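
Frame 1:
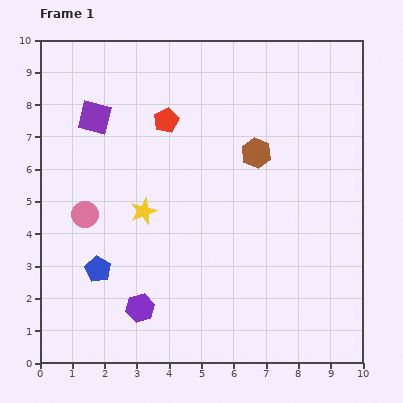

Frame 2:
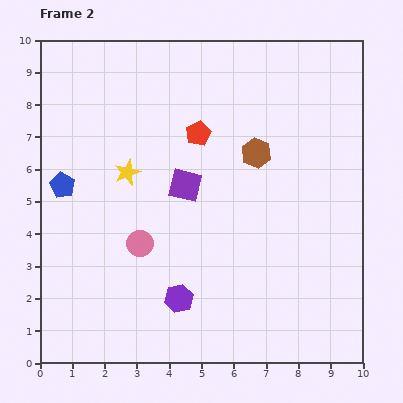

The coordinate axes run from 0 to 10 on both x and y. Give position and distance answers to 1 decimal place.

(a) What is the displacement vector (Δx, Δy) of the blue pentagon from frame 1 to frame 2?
(-1.1, 2.6)

The blue pentagon was at (1.8, 2.9) in frame 1 and (0.7, 5.5) in frame 2.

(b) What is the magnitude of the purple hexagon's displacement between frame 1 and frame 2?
1.2

The purple hexagon moved from (3.1, 1.7) to (4.3, 2.0), a distance of √(1.2² + 0.3²) ≈ 1.2.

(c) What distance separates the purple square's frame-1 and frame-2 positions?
3.5

The purple square moved from (1.7, 7.6) to (4.5, 5.5), a distance of √(2.8² + 2.1²) ≈ 3.5.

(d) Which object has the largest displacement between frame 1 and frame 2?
the purple square

(moved 3.5; next 2.8)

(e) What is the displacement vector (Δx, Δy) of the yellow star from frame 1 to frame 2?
(-0.5, 1.2)

The yellow star was at (3.2, 4.7) in frame 1 and (2.7, 5.9) in frame 2.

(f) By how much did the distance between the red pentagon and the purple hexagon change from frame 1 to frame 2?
-0.8

Distance in frame 1: 5.9. Distance in frame 2: 5.1.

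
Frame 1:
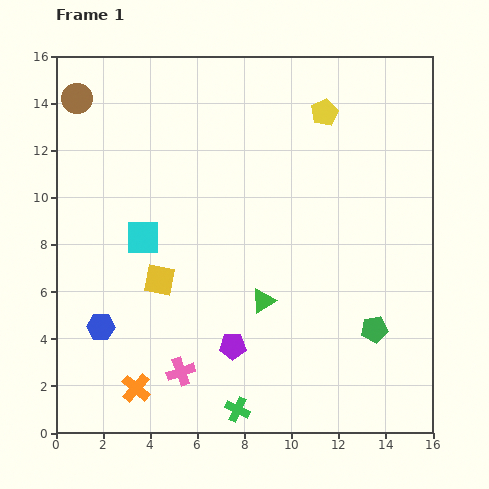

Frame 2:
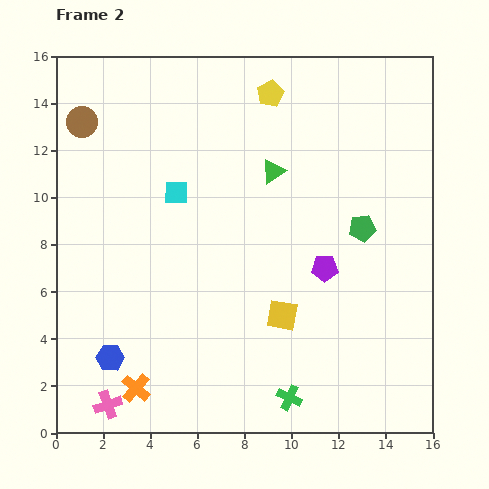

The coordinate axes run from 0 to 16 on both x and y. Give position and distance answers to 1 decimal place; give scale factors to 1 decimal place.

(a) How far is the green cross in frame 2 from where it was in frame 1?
2.3

The green cross moved from (7.7, 1.0) to (9.9, 1.5), a distance of √(2.2² + 0.5²) ≈ 2.3.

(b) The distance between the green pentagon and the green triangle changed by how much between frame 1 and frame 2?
-0.4

Distance in frame 1: 4.9. Distance in frame 2: 4.5.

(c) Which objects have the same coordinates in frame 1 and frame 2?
the orange cross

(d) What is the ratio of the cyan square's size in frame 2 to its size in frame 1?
0.7×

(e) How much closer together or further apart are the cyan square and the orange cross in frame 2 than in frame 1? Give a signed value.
+2.1

Distance in frame 1: 6.4. Distance in frame 2: 8.5.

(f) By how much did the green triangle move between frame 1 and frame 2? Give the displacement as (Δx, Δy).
(0.4, 5.5)

The green triangle was at (8.8, 5.6) in frame 1 and (9.2, 11.1) in frame 2.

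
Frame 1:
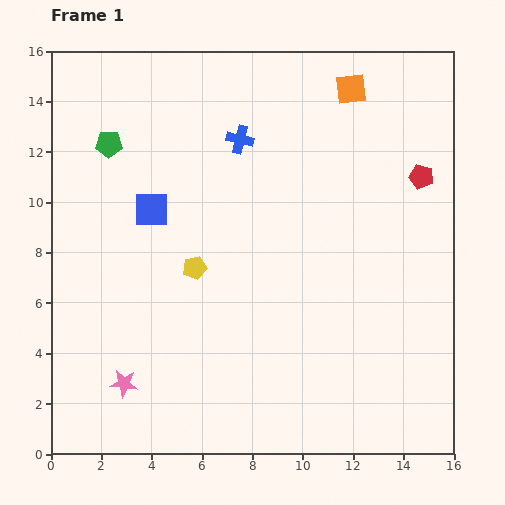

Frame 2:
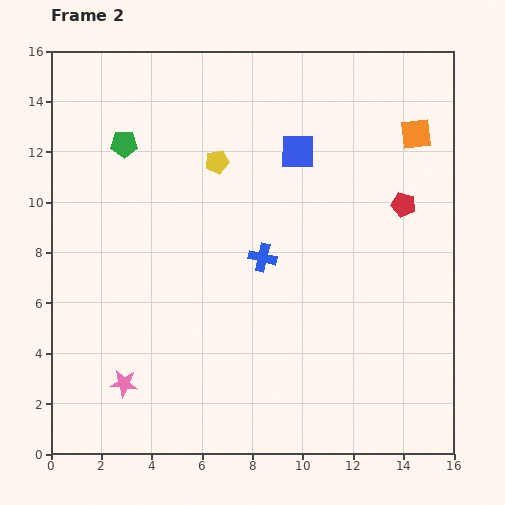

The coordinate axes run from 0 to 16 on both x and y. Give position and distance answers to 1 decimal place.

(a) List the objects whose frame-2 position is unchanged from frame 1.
the pink star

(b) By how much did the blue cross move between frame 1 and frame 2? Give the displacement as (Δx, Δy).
(0.9, -4.7)

The blue cross was at (7.5, 12.5) in frame 1 and (8.4, 7.8) in frame 2.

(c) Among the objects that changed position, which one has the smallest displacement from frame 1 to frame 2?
the green pentagon

(moved 0.6)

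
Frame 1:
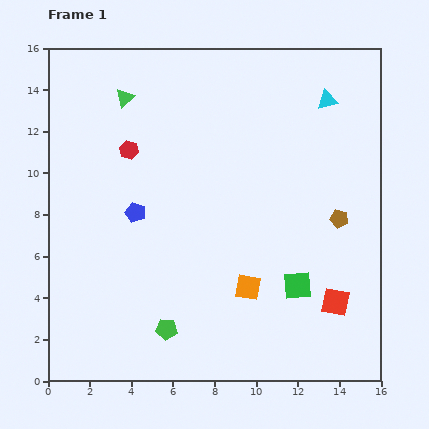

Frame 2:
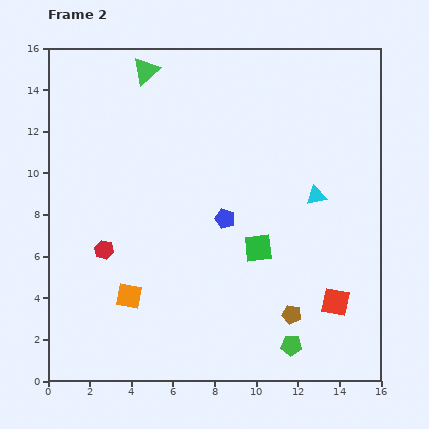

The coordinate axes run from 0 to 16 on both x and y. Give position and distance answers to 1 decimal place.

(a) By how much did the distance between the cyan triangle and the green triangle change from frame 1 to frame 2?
+0.5

Distance in frame 1: 9.7. Distance in frame 2: 10.2.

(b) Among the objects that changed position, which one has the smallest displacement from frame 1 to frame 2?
the green triangle

(moved 1.6)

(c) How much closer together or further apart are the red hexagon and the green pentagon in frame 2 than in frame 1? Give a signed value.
+1.3

Distance in frame 1: 8.8. Distance in frame 2: 10.1.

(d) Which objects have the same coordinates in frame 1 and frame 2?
the red square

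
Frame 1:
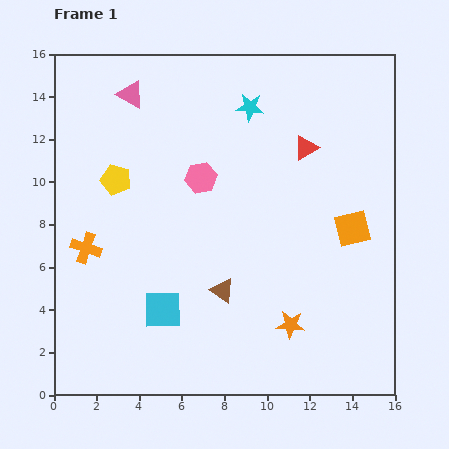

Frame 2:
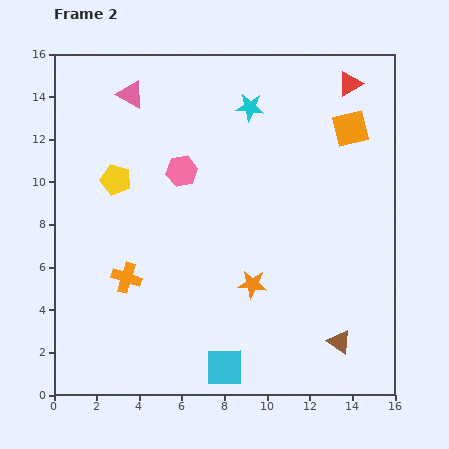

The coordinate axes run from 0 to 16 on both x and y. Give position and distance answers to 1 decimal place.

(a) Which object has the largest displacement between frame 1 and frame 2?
the brown triangle

(moved 6.0; next 4.7)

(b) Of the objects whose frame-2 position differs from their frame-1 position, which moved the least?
the pink hexagon

(moved 0.9)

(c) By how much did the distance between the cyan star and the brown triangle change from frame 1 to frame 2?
+3.1

Distance in frame 1: 8.7. Distance in frame 2: 11.8.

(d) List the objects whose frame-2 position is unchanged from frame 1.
the pink triangle, the yellow pentagon, the cyan star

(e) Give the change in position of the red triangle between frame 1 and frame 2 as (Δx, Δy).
(2.1, 3.0)

The red triangle was at (11.8, 11.6) in frame 1 and (13.9, 14.6) in frame 2.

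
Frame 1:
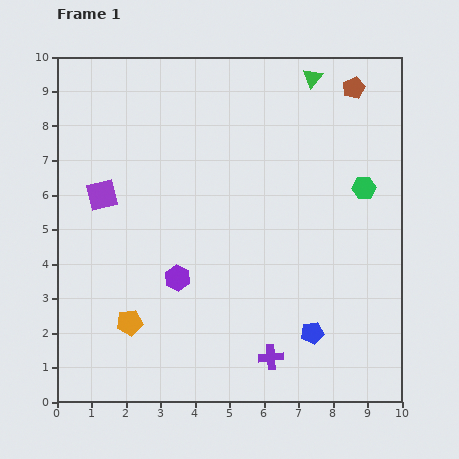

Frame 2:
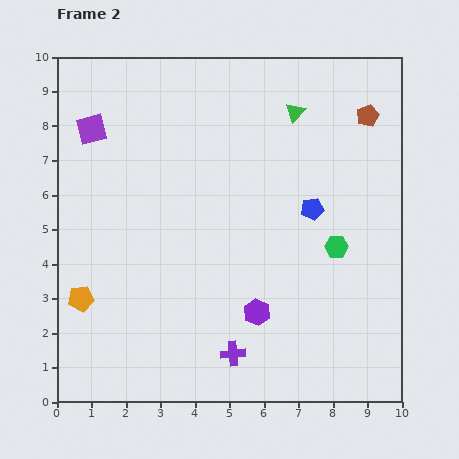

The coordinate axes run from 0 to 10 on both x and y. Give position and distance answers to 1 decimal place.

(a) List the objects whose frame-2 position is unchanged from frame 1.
none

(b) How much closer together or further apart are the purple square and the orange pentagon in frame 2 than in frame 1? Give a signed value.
+1.1

Distance in frame 1: 3.8. Distance in frame 2: 4.9.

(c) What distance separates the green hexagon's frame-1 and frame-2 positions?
1.9

The green hexagon moved from (8.9, 6.2) to (8.1, 4.5), a distance of √(0.8² + 1.7²) ≈ 1.9.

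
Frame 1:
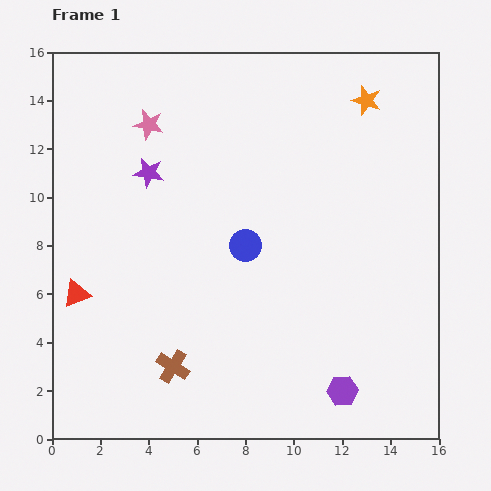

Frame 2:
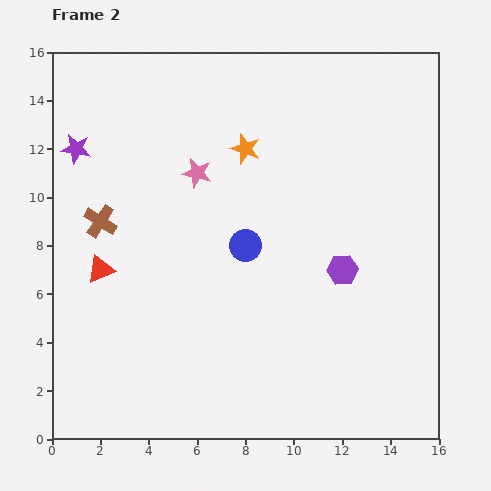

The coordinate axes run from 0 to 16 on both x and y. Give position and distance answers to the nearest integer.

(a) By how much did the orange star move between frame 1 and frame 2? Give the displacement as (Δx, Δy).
(-5, -2)

The orange star was at (13, 14) in frame 1 and (8, 12) in frame 2.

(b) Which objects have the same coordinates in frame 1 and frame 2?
the blue circle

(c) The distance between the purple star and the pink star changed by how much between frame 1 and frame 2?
+3

Distance in frame 1: 2. Distance in frame 2: 5.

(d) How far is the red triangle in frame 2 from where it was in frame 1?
1

The red triangle moved from (1, 6) to (2, 7), a distance of √(1² + 1²) ≈ 1.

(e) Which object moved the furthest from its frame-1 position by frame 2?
the brown cross

(moved 7; next 5)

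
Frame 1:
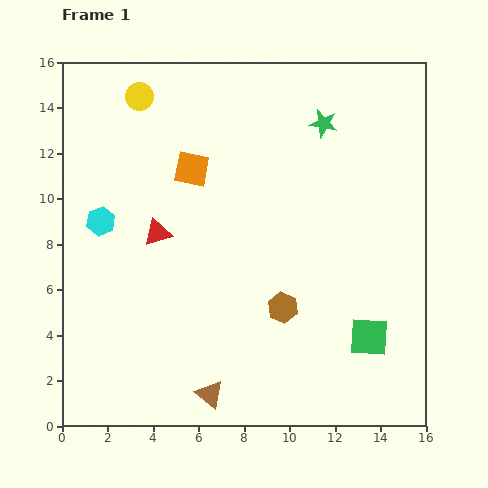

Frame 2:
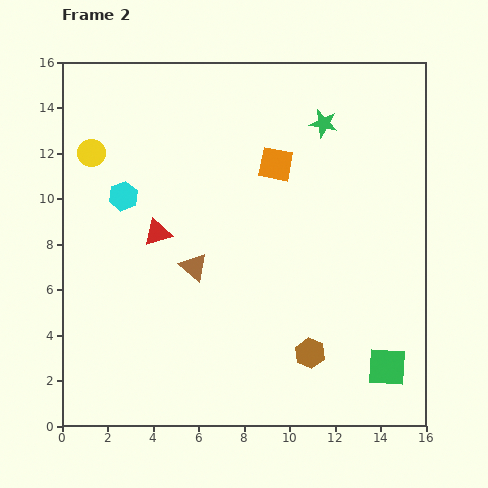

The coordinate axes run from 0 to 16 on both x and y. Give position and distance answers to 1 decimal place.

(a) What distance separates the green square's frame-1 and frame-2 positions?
1.5

The green square moved from (13.5, 3.9) to (14.3, 2.6), a distance of √(0.8² + 1.3²) ≈ 1.5.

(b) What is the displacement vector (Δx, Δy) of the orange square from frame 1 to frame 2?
(3.7, 0.2)

The orange square was at (5.7, 11.3) in frame 1 and (9.4, 11.5) in frame 2.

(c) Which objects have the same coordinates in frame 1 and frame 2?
the green star, the red triangle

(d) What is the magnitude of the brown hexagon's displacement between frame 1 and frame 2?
2.3

The brown hexagon moved from (9.7, 5.2) to (10.9, 3.2), a distance of √(1.2² + 2.0²) ≈ 2.3.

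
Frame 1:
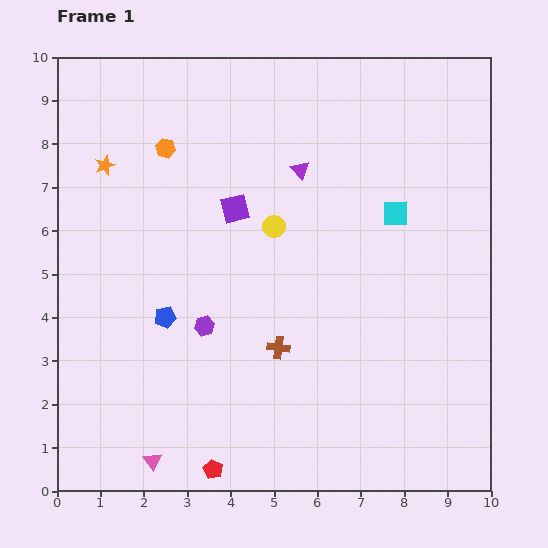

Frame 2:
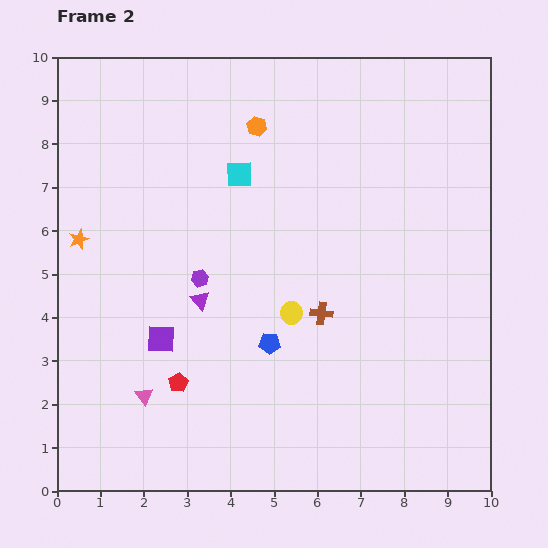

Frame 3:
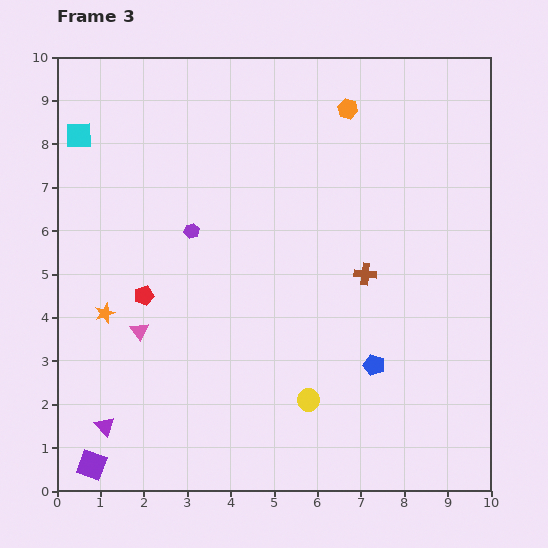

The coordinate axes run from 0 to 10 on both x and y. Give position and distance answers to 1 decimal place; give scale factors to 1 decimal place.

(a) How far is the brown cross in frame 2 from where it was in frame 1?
1.3

The brown cross moved from (5.1, 3.3) to (6.1, 4.1), a distance of √(1.0² + 0.8²) ≈ 1.3.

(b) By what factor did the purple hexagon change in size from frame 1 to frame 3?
0.7×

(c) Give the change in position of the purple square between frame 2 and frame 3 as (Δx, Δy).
(-1.6, -2.9)

The purple square was at (2.4, 3.5) in frame 2 and (0.8, 0.6) in frame 3.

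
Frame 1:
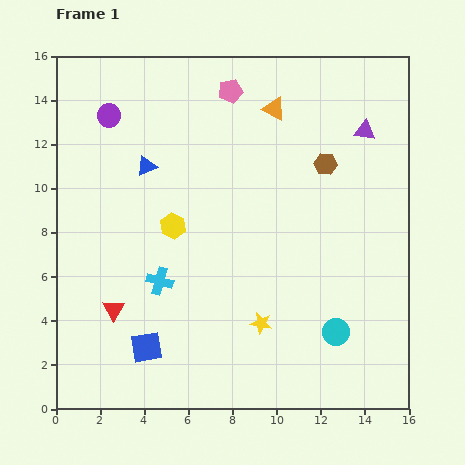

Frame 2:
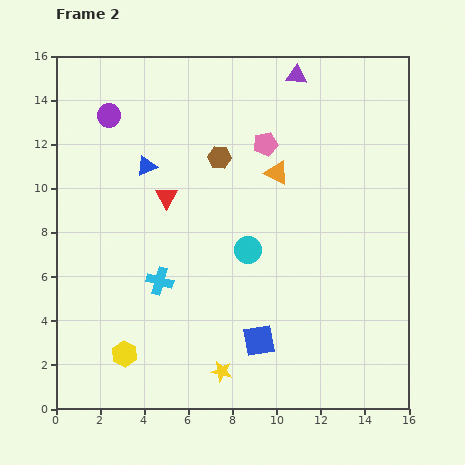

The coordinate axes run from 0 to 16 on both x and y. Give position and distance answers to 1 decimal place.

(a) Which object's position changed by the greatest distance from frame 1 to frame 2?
the yellow hexagon

(moved 6.2; next 5.6)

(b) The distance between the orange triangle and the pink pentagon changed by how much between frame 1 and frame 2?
-0.8

Distance in frame 1: 2.2. Distance in frame 2: 1.4.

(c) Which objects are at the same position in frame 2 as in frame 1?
the blue triangle, the purple circle, the cyan cross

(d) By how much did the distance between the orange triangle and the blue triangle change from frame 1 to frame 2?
-0.5

Distance in frame 1: 6.4. Distance in frame 2: 5.9.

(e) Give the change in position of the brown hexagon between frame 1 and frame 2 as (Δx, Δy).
(-4.8, 0.3)

The brown hexagon was at (12.2, 11.1) in frame 1 and (7.4, 11.4) in frame 2.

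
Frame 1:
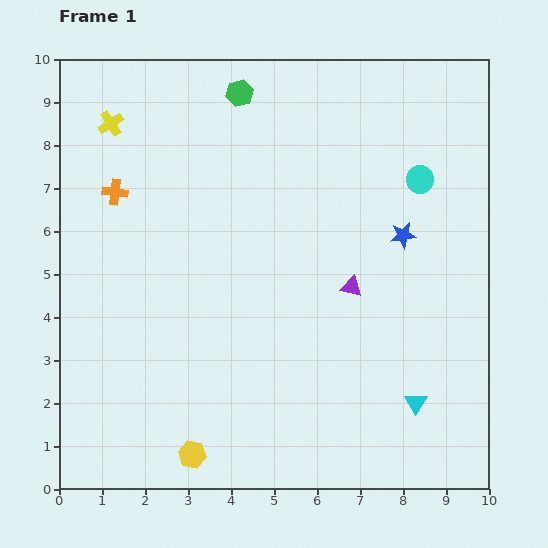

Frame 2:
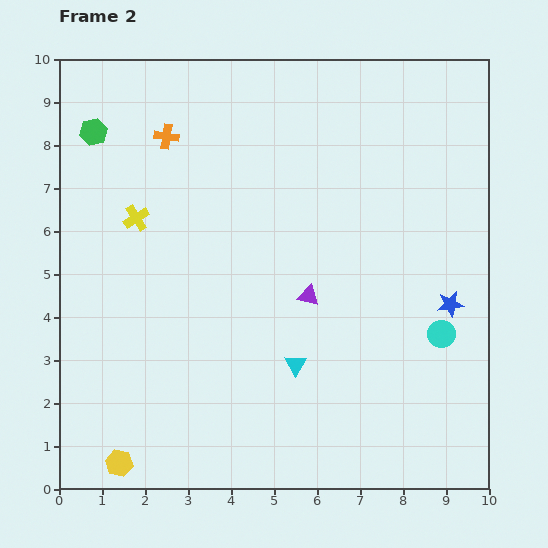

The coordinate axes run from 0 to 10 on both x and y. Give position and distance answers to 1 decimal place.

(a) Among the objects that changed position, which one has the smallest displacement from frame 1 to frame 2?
the purple triangle

(moved 1.0)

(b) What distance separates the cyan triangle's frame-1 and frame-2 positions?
2.9

The cyan triangle moved from (8.3, 2.0) to (5.5, 2.9), a distance of √(2.8² + 0.9²) ≈ 2.9.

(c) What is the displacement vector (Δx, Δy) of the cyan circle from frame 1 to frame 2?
(0.5, -3.6)

The cyan circle was at (8.4, 7.2) in frame 1 and (8.9, 3.6) in frame 2.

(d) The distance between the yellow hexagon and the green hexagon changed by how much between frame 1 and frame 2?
-0.8

Distance in frame 1: 8.5. Distance in frame 2: 7.7.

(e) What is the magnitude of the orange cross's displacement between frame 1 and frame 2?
1.8

The orange cross moved from (1.3, 6.9) to (2.5, 8.2), a distance of √(1.2² + 1.3²) ≈ 1.8.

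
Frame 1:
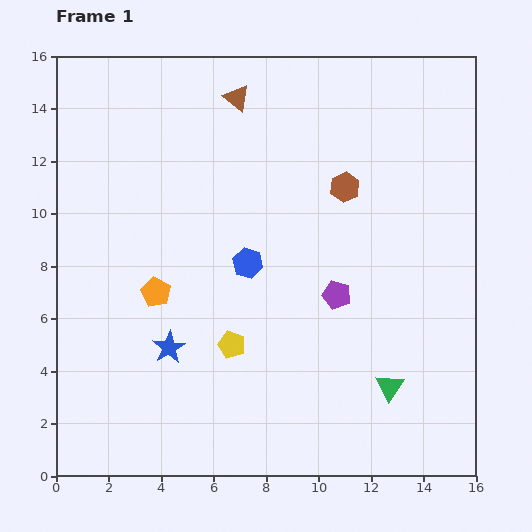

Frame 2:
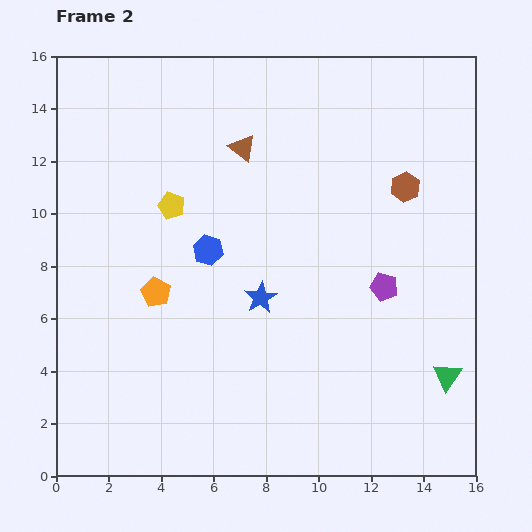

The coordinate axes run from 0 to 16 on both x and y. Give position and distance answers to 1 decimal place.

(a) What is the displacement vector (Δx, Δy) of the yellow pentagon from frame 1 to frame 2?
(-2.3, 5.3)

The yellow pentagon was at (6.7, 5.0) in frame 1 and (4.4, 10.3) in frame 2.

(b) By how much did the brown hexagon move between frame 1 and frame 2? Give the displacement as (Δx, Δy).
(2.3, 0.0)

The brown hexagon was at (11.0, 11.0) in frame 1 and (13.3, 11.0) in frame 2.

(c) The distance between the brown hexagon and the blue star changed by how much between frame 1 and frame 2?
-2.2

Distance in frame 1: 9.1. Distance in frame 2: 6.9.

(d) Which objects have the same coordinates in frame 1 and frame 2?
the orange pentagon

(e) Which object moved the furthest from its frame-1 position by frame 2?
the yellow pentagon

(moved 5.8; next 4.0)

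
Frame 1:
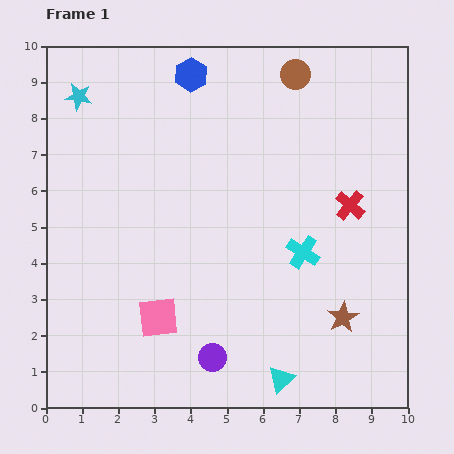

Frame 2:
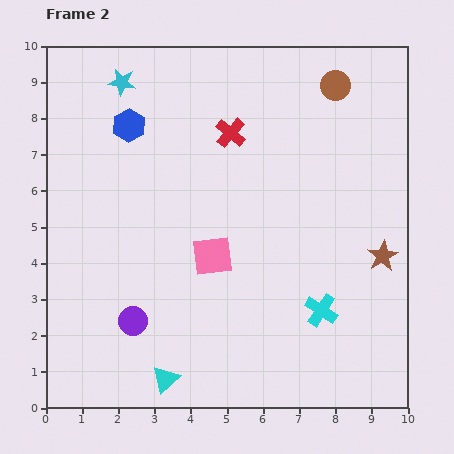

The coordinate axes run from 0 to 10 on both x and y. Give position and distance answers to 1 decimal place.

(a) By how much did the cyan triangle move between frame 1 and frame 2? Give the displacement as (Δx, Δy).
(-3.2, 0.0)

The cyan triangle was at (6.5, 0.8) in frame 1 and (3.3, 0.8) in frame 2.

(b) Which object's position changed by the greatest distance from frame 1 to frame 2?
the red cross

(moved 3.9; next 3.2)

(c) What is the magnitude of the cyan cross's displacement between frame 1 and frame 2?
1.7

The cyan cross moved from (7.1, 4.3) to (7.6, 2.7), a distance of √(0.5² + 1.6²) ≈ 1.7.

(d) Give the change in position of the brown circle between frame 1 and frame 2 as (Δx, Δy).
(1.1, -0.3)

The brown circle was at (6.9, 9.2) in frame 1 and (8.0, 8.9) in frame 2.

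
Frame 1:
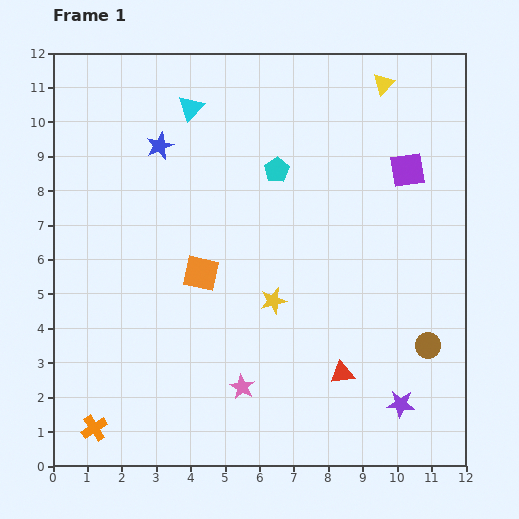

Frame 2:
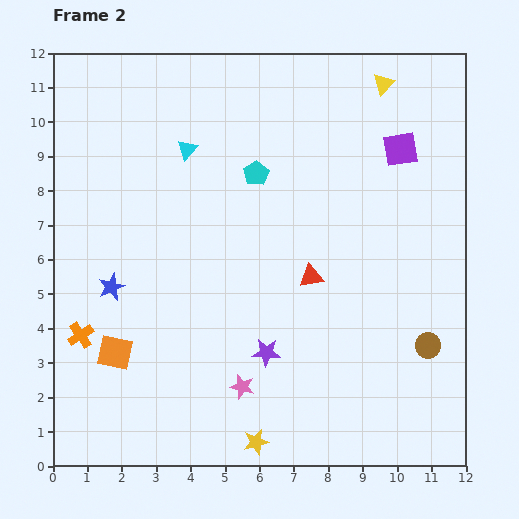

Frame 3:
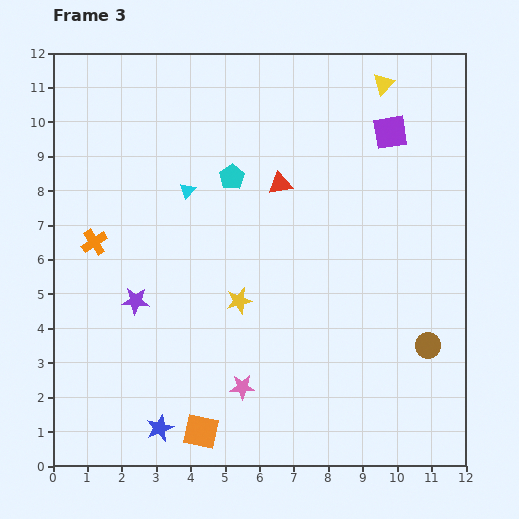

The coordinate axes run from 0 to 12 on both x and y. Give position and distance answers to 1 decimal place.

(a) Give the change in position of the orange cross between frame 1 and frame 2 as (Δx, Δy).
(-0.4, 2.7)

The orange cross was at (1.2, 1.1) in frame 1 and (0.8, 3.8) in frame 2.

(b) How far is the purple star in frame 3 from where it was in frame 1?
8.3

The purple star moved from (10.1, 1.8) to (2.4, 4.8), a distance of √(7.7² + 3.0²) ≈ 8.3.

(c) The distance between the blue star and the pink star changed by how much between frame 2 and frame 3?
-2.1

Distance in frame 2: 4.8. Distance in frame 3: 2.7.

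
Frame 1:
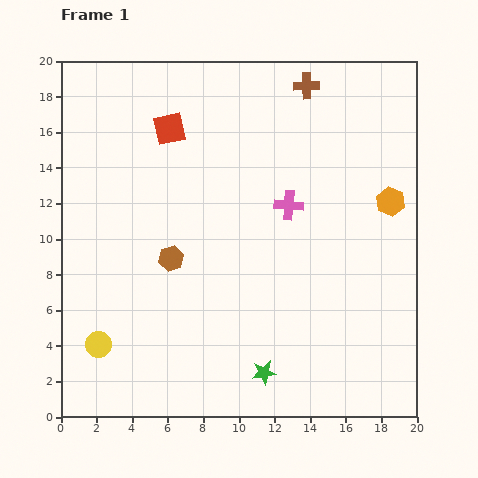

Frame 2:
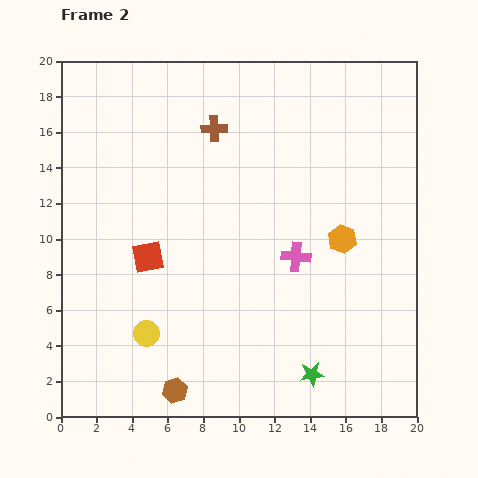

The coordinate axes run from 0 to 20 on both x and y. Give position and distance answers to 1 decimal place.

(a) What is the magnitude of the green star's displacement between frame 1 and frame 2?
2.7

The green star moved from (11.4, 2.5) to (14.1, 2.4), a distance of √(2.7² + 0.1²) ≈ 2.7.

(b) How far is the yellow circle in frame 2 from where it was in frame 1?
2.8

The yellow circle moved from (2.1, 4.1) to (4.8, 4.7), a distance of √(2.7² + 0.6²) ≈ 2.8.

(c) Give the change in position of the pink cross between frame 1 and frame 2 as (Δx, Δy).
(0.4, -2.9)

The pink cross was at (12.8, 11.9) in frame 1 and (13.2, 9.0) in frame 2.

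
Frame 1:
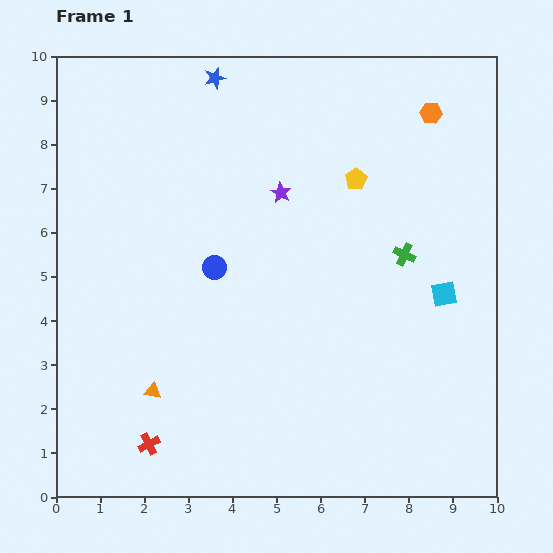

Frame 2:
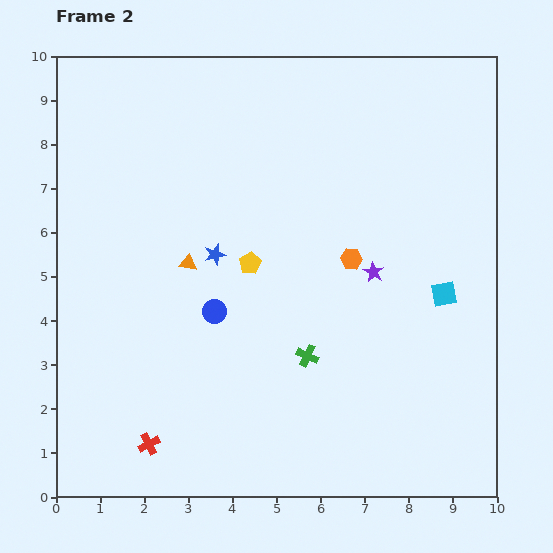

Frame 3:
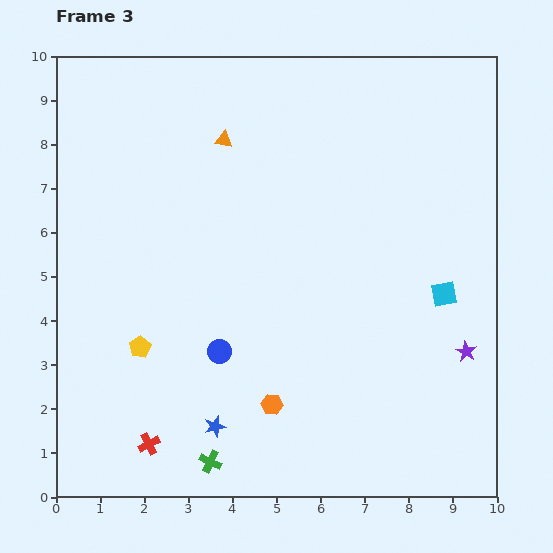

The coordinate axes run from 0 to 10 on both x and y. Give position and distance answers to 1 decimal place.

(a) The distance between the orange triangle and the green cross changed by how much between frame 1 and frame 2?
-3.1

Distance in frame 1: 6.5. Distance in frame 2: 3.4.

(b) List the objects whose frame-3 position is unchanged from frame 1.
the red cross, the cyan square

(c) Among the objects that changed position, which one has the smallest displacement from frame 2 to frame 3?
the blue circle

(moved 0.9)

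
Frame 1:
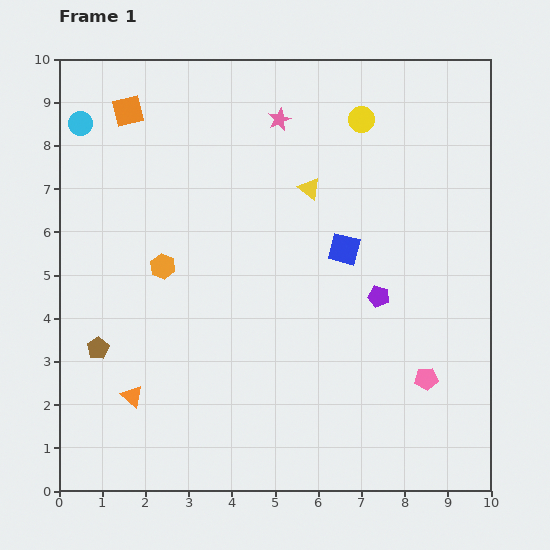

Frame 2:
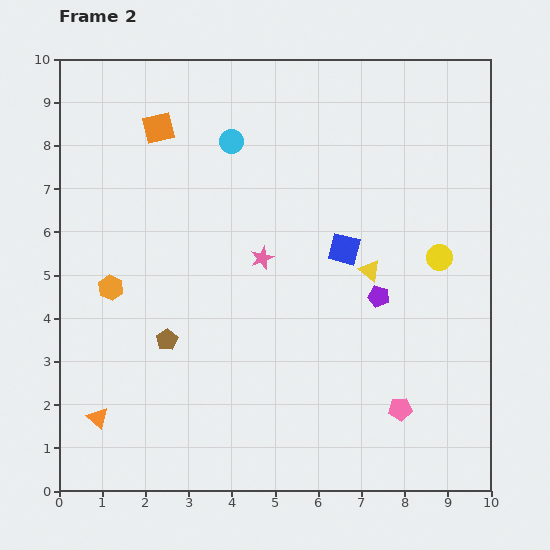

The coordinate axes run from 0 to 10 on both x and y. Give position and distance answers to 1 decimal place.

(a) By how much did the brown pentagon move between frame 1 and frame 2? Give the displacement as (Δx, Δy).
(1.6, 0.2)

The brown pentagon was at (0.9, 3.3) in frame 1 and (2.5, 3.5) in frame 2.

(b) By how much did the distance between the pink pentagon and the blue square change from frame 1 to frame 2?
+0.3

Distance in frame 1: 3.6. Distance in frame 2: 3.9.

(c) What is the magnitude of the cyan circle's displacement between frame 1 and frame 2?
3.5

The cyan circle moved from (0.5, 8.5) to (4.0, 8.1), a distance of √(3.5² + 0.4²) ≈ 3.5.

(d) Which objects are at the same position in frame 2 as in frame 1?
the purple pentagon, the blue square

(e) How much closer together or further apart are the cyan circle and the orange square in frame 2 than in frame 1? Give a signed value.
+0.6

Distance in frame 1: 1.1. Distance in frame 2: 1.7.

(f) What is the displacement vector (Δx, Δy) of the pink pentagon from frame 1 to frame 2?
(-0.6, -0.7)

The pink pentagon was at (8.5, 2.6) in frame 1 and (7.9, 1.9) in frame 2.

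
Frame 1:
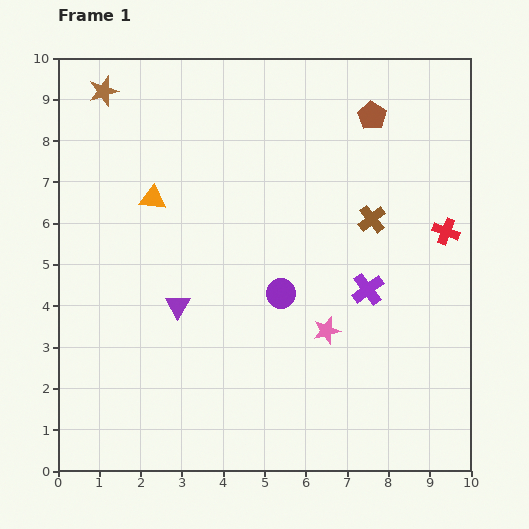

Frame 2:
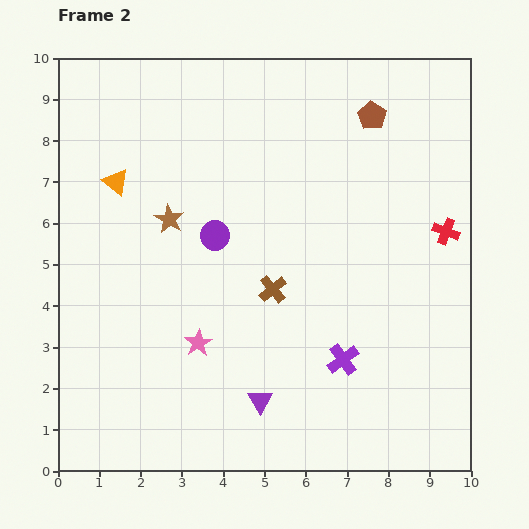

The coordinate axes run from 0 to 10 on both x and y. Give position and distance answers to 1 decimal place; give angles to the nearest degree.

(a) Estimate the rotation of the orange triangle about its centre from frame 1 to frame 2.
32° clockwise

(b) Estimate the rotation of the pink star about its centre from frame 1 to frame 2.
17° counter-clockwise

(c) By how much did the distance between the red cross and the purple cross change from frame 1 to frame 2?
+1.6

Distance in frame 1: 2.4. Distance in frame 2: 4.0.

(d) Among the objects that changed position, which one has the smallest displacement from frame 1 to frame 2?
the orange triangle

(moved 1.0)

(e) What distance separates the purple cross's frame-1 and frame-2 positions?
1.8

The purple cross moved from (7.5, 4.4) to (6.9, 2.7), a distance of √(0.6² + 1.7²) ≈ 1.8.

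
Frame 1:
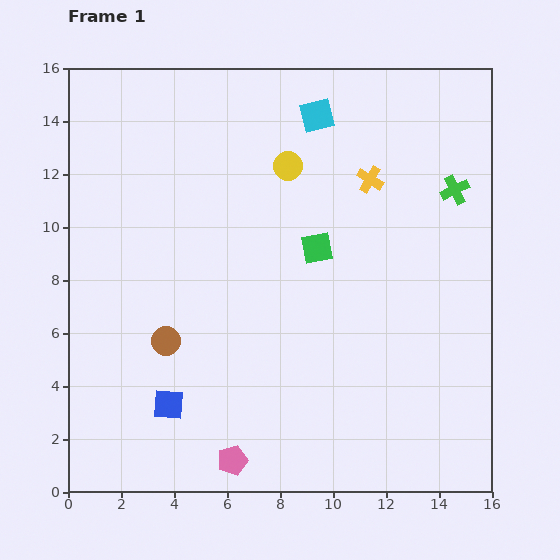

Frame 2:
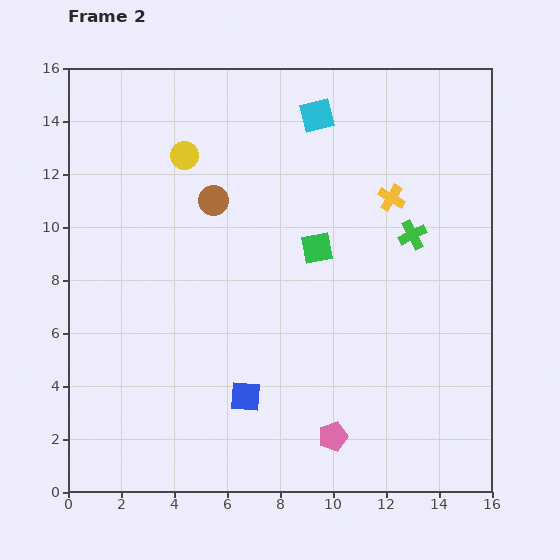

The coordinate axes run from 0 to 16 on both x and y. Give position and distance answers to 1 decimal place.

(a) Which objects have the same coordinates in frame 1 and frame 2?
the cyan square, the green square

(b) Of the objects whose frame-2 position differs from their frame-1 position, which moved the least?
the yellow cross

(moved 1.1)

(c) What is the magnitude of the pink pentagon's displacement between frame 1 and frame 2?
3.9

The pink pentagon moved from (6.2, 1.2) to (10.0, 2.1), a distance of √(3.8² + 0.9²) ≈ 3.9.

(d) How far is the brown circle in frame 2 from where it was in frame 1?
5.6

The brown circle moved from (3.7, 5.7) to (5.5, 11.0), a distance of √(1.8² + 5.3²) ≈ 5.6.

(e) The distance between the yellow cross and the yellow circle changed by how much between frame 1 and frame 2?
+4.9

Distance in frame 1: 3.1. Distance in frame 2: 8.0.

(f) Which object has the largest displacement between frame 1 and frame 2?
the brown circle

(moved 5.6; next 3.9)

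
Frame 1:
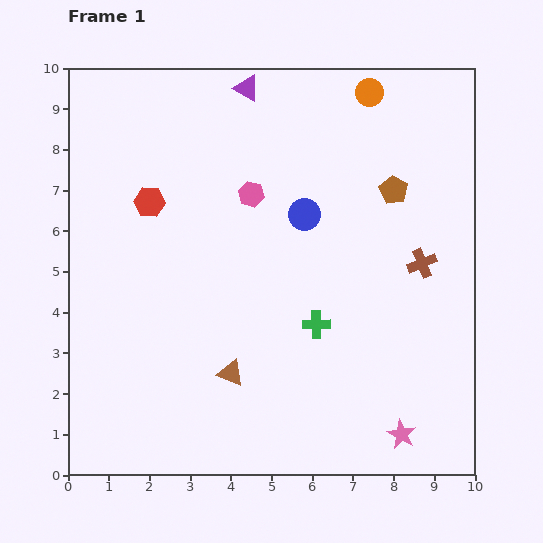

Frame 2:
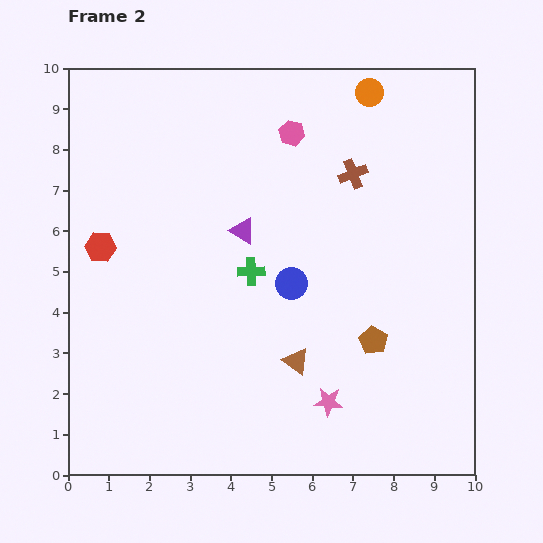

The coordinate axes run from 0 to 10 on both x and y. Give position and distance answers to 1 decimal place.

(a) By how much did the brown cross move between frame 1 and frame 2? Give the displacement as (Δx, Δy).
(-1.7, 2.2)

The brown cross was at (8.7, 5.2) in frame 1 and (7.0, 7.4) in frame 2.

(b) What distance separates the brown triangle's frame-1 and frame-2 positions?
1.6

The brown triangle moved from (4.0, 2.5) to (5.6, 2.8), a distance of √(1.6² + 0.3²) ≈ 1.6.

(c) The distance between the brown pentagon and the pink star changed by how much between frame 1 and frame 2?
-4.1

Distance in frame 1: 6.0. Distance in frame 2: 1.9.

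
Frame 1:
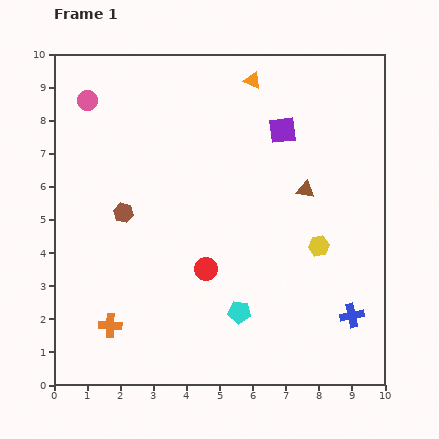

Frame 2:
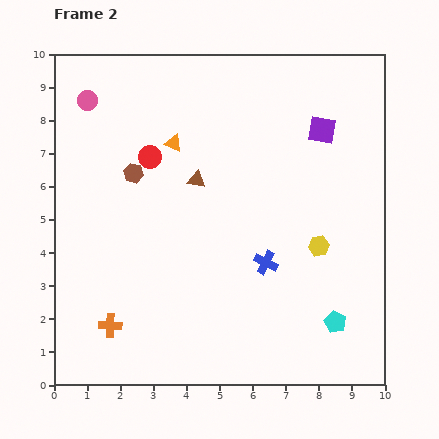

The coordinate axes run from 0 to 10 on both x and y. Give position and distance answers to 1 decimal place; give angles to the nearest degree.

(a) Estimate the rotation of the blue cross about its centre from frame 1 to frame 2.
37° clockwise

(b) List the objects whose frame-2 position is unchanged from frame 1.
the orange cross, the yellow hexagon, the pink circle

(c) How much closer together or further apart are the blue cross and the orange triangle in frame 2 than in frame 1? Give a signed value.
-3.1

Distance in frame 1: 7.7. Distance in frame 2: 4.6.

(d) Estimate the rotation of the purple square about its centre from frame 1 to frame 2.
17° clockwise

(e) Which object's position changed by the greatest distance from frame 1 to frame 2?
the red circle

(moved 3.8; next 3.3)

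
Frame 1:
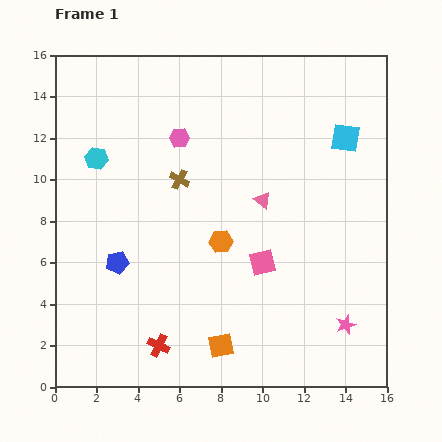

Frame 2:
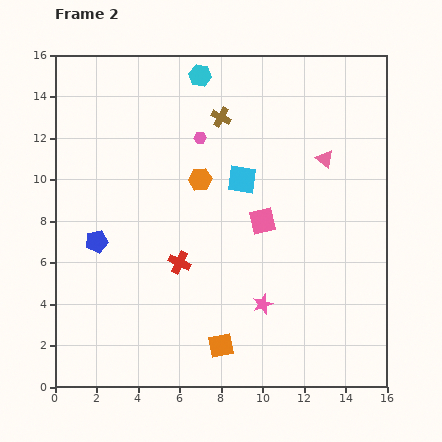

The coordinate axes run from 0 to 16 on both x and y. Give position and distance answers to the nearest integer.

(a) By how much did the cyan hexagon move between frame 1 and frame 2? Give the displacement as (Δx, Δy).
(5, 4)

The cyan hexagon was at (2, 11) in frame 1 and (7, 15) in frame 2.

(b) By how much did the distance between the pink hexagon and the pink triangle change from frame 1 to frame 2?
+1

Distance in frame 1: 5. Distance in frame 2: 6.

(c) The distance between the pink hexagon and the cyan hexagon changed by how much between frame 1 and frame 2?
-1

Distance in frame 1: 4. Distance in frame 2: 3.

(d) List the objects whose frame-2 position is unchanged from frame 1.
the orange square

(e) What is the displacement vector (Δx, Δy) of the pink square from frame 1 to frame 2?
(0, 2)

The pink square was at (10, 6) in frame 1 and (10, 8) in frame 2.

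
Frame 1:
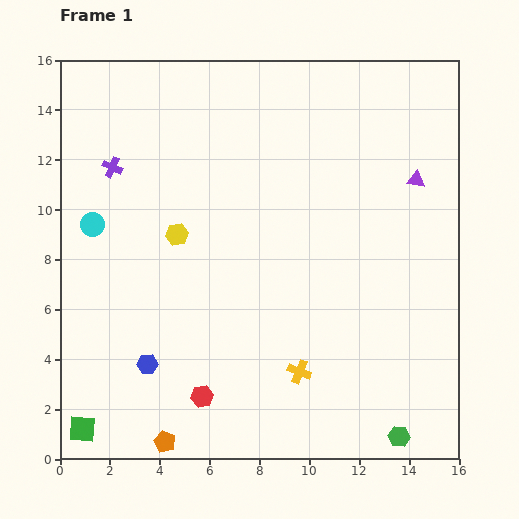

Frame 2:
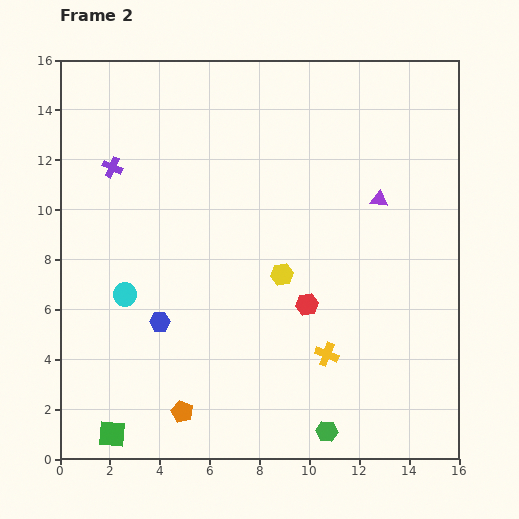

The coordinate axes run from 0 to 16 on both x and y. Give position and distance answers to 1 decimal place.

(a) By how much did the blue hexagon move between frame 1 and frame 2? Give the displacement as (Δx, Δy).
(0.5, 1.7)

The blue hexagon was at (3.5, 3.8) in frame 1 and (4.0, 5.5) in frame 2.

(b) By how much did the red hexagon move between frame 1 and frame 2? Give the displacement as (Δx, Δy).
(4.2, 3.7)

The red hexagon was at (5.7, 2.5) in frame 1 and (9.9, 6.2) in frame 2.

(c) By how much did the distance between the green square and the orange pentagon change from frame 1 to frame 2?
-0.4

Distance in frame 1: 3.3. Distance in frame 2: 2.9.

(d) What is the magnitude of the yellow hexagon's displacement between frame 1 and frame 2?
4.5

The yellow hexagon moved from (4.7, 9.0) to (8.9, 7.4), a distance of √(4.2² + 1.6²) ≈ 4.5.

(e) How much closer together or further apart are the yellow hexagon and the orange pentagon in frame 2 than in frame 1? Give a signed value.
-1.5

Distance in frame 1: 8.3. Distance in frame 2: 6.8.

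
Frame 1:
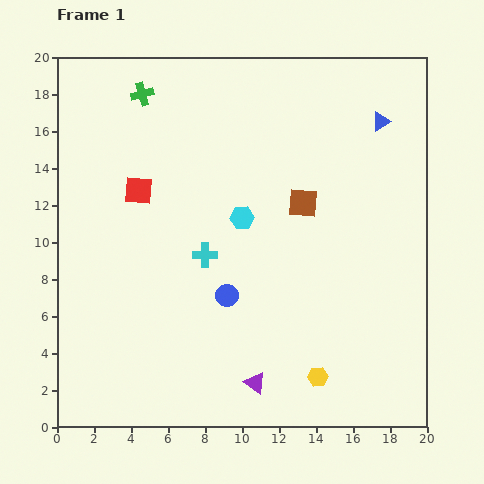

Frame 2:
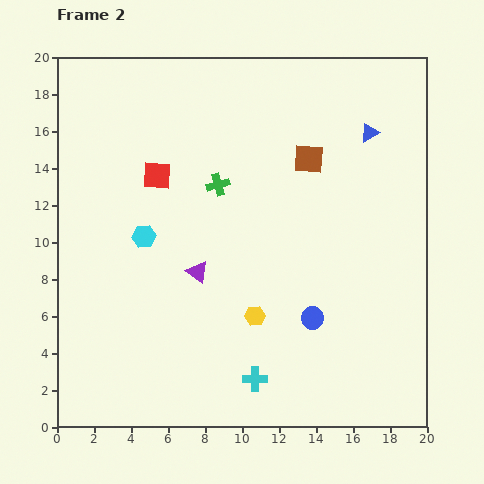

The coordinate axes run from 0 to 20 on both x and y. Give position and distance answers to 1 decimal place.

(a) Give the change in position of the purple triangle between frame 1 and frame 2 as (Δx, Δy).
(-3.1, 6.0)

The purple triangle was at (10.7, 2.4) in frame 1 and (7.6, 8.4) in frame 2.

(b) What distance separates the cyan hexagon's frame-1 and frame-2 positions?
5.4

The cyan hexagon moved from (10.0, 11.3) to (4.7, 10.3), a distance of √(5.3² + 1.0²) ≈ 5.4.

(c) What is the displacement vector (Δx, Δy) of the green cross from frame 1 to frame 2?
(4.1, -4.9)

The green cross was at (4.6, 18.0) in frame 1 and (8.7, 13.1) in frame 2.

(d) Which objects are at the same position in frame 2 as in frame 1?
none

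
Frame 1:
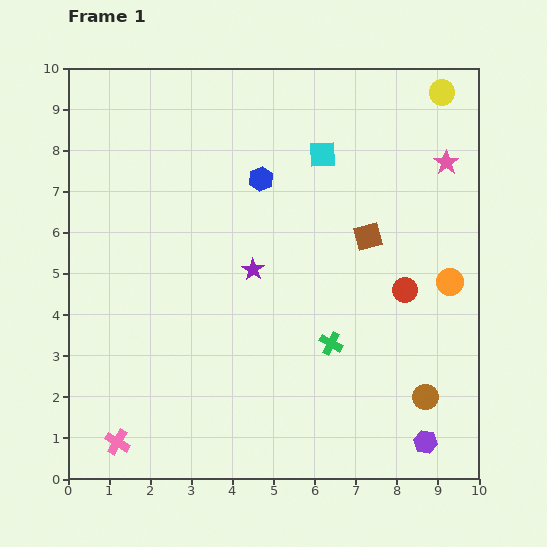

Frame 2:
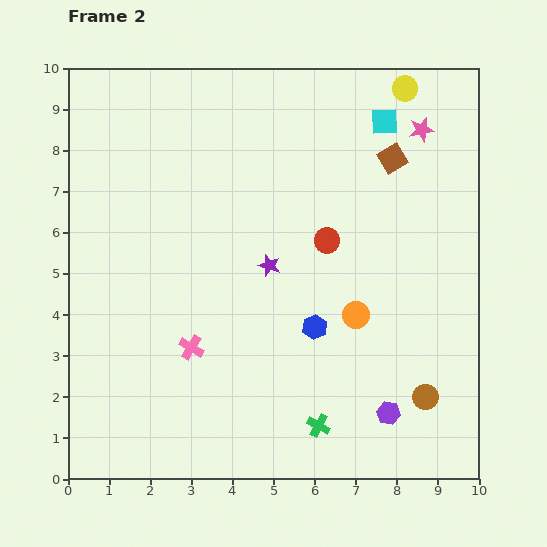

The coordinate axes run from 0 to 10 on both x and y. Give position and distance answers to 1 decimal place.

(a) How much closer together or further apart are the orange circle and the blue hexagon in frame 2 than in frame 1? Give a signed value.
-4.2

Distance in frame 1: 5.2. Distance in frame 2: 1.0.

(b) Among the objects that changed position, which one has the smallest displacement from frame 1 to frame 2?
the purple star

(moved 0.4)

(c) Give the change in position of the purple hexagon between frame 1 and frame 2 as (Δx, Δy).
(-0.9, 0.7)

The purple hexagon was at (8.7, 0.9) in frame 1 and (7.8, 1.6) in frame 2.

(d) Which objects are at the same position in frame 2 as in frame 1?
the brown circle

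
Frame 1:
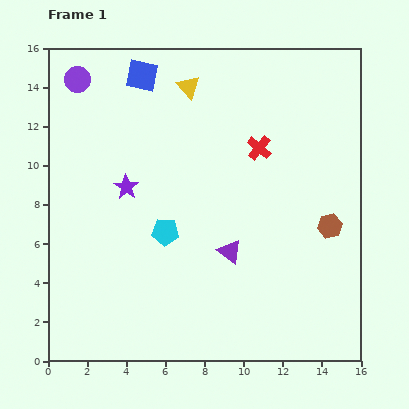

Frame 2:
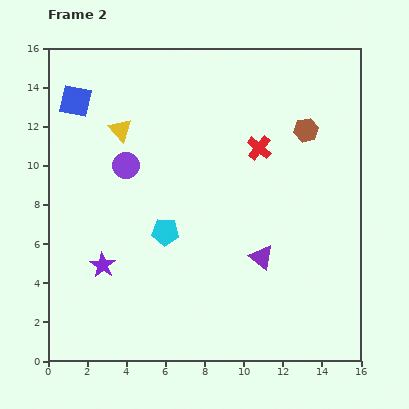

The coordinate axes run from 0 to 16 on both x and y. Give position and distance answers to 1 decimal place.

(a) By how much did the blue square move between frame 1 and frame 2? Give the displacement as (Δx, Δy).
(-3.4, -1.3)

The blue square was at (4.8, 14.6) in frame 1 and (1.4, 13.3) in frame 2.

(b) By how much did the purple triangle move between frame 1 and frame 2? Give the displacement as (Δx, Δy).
(1.6, -0.3)

The purple triangle was at (9.3, 5.6) in frame 1 and (10.9, 5.3) in frame 2.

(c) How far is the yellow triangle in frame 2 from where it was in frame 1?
4.1

The yellow triangle moved from (7.2, 14.0) to (3.7, 11.8), a distance of √(3.5² + 2.2²) ≈ 4.1.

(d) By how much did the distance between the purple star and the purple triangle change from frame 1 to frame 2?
+1.9

Distance in frame 1: 6.2. Distance in frame 2: 8.1.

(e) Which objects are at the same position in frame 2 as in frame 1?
the cyan pentagon, the red cross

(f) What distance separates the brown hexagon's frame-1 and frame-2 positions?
5.0

The brown hexagon moved from (14.4, 6.9) to (13.2, 11.8), a distance of √(1.2² + 4.9²) ≈ 5.0.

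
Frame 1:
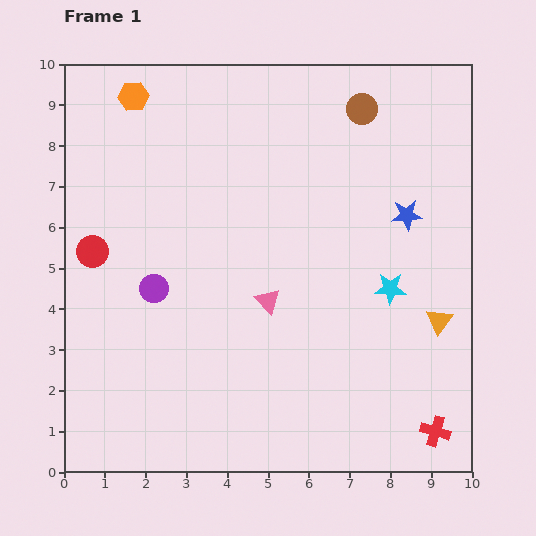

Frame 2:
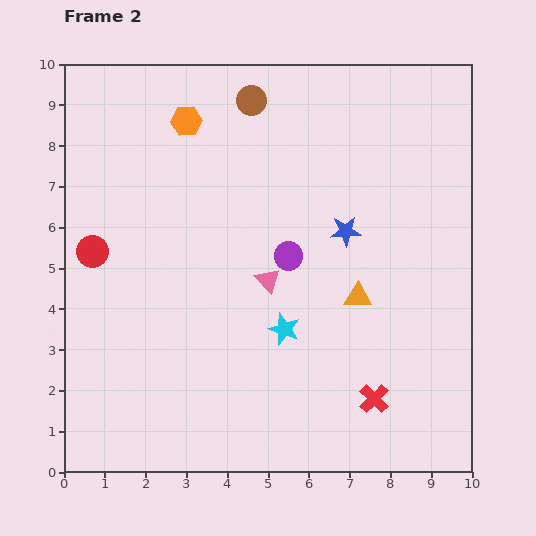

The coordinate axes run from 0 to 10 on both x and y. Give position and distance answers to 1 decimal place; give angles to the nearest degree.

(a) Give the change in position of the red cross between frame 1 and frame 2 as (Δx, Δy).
(-1.5, 0.8)

The red cross was at (9.1, 1.0) in frame 1 and (7.6, 1.8) in frame 2.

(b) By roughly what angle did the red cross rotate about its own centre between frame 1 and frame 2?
28° clockwise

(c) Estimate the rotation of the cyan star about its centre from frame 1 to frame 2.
18° clockwise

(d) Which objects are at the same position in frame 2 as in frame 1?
the red circle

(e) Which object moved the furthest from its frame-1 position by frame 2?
the purple circle

(moved 3.4; next 2.8)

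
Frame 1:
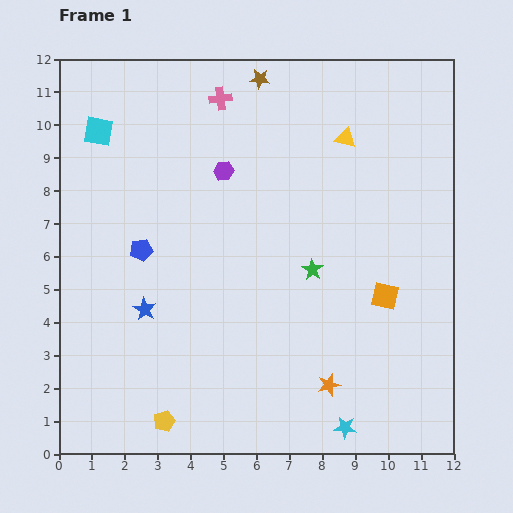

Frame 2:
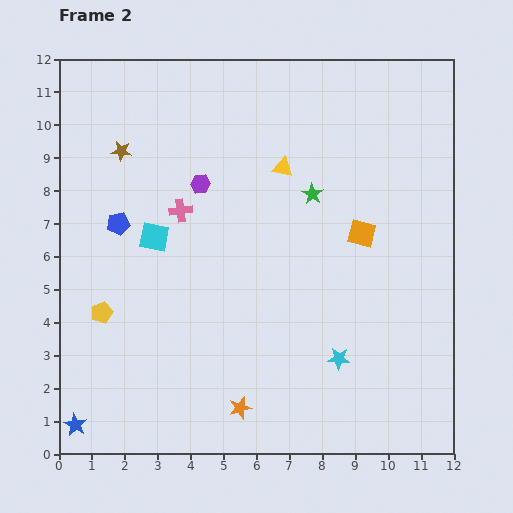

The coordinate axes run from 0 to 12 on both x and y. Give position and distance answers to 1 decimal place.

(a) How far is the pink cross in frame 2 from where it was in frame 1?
3.6

The pink cross moved from (4.9, 10.8) to (3.7, 7.4), a distance of √(1.2² + 3.4²) ≈ 3.6.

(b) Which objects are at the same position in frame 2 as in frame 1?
none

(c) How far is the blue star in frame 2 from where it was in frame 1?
4.1

The blue star moved from (2.6, 4.4) to (0.5, 0.9), a distance of √(2.1² + 3.5²) ≈ 4.1.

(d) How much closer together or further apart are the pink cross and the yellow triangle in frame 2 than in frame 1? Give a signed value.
-0.6

Distance in frame 1: 4.0. Distance in frame 2: 3.4.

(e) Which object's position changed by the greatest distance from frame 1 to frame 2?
the brown star

(moved 4.7; next 4.1)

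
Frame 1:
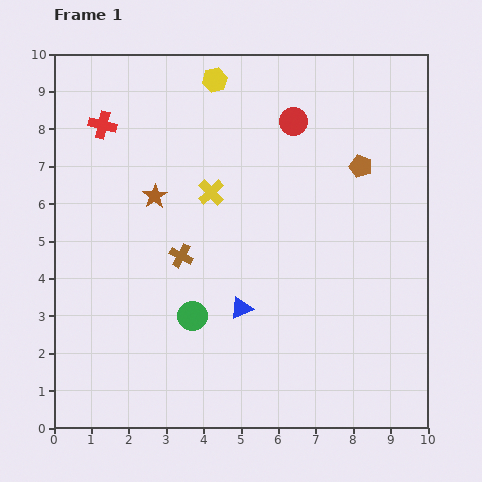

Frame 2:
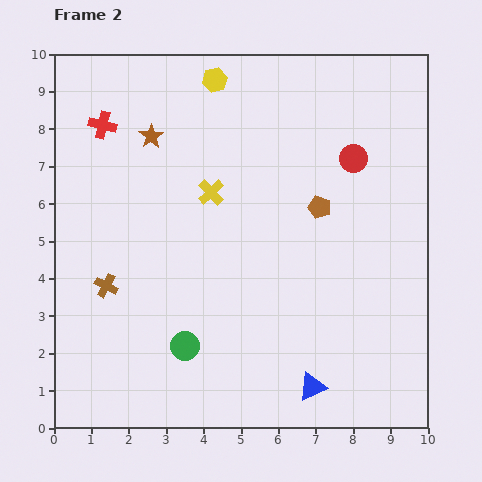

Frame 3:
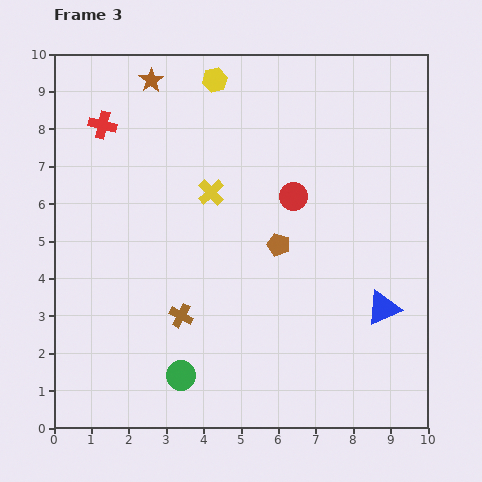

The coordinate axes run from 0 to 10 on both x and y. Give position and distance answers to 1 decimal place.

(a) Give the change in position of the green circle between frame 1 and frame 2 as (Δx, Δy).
(-0.2, -0.8)

The green circle was at (3.7, 3.0) in frame 1 and (3.5, 2.2) in frame 2.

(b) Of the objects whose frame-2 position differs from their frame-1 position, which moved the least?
the green circle

(moved 0.8)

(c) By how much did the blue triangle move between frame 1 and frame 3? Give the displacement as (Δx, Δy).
(3.8, 0.0)

The blue triangle was at (5.0, 3.2) in frame 1 and (8.8, 3.2) in frame 3.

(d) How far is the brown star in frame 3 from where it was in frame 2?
1.5

The brown star moved from (2.6, 7.8) to (2.6, 9.3), a distance of √(0.0² + 1.5²) ≈ 1.5.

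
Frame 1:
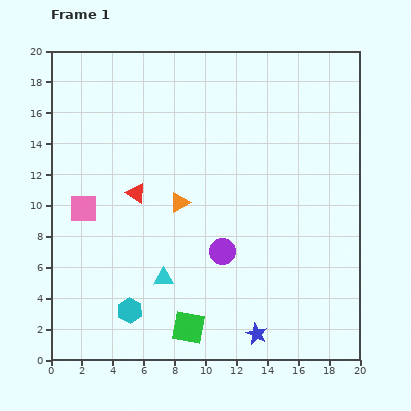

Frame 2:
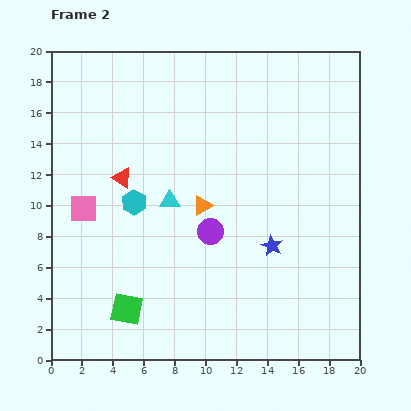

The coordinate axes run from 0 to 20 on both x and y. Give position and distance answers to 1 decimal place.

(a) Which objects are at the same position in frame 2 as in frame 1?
the pink square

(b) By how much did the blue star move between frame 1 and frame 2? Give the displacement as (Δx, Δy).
(1.0, 5.7)

The blue star was at (13.3, 1.7) in frame 1 and (14.3, 7.4) in frame 2.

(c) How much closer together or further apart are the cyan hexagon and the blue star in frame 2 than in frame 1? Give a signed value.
+1.0

Distance in frame 1: 8.3. Distance in frame 2: 9.3.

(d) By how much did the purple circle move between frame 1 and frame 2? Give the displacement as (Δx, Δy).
(-0.8, 1.3)

The purple circle was at (11.1, 7.0) in frame 1 and (10.3, 8.3) in frame 2.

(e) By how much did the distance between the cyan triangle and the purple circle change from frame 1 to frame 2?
-0.9

Distance in frame 1: 4.2. Distance in frame 2: 3.3.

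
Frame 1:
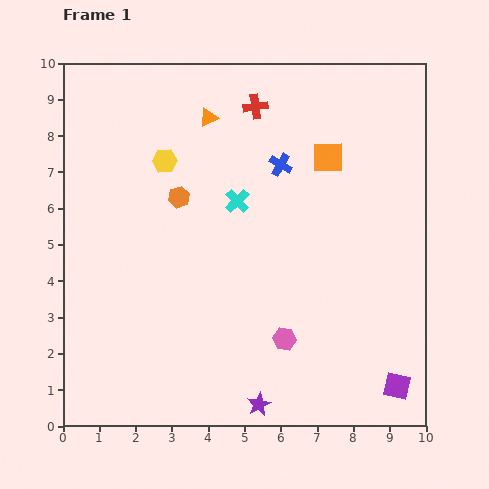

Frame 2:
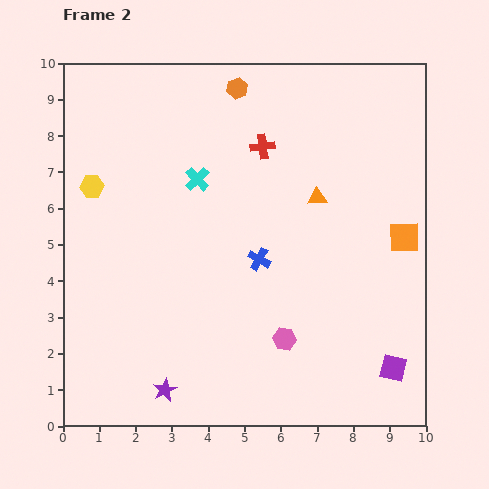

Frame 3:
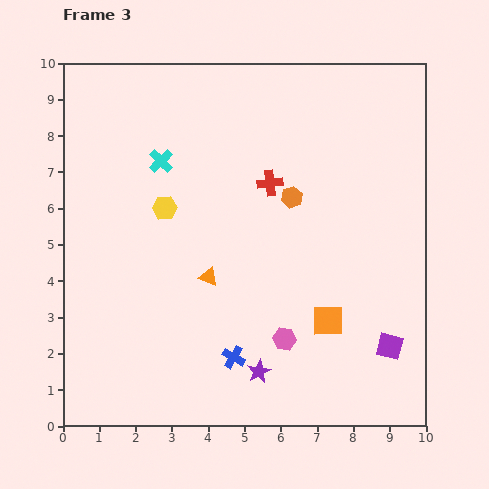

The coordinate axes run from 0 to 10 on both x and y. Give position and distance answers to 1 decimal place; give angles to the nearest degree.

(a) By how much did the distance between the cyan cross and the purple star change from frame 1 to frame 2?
+0.3

Distance in frame 1: 5.6. Distance in frame 2: 5.9.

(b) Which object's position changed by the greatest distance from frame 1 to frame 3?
the blue cross

(moved 5.5; next 4.5)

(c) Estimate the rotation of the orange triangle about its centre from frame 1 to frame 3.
47° clockwise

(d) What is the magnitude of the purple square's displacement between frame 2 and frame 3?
0.6

The purple square moved from (9.1, 1.6) to (9.0, 2.2), a distance of √(0.1² + 0.6²) ≈ 0.6.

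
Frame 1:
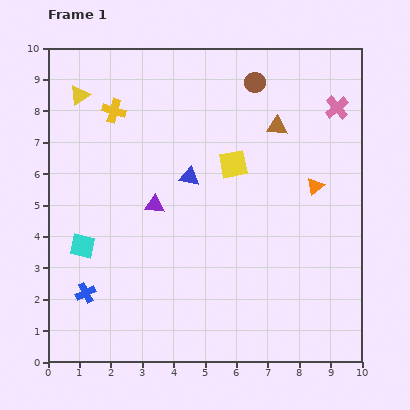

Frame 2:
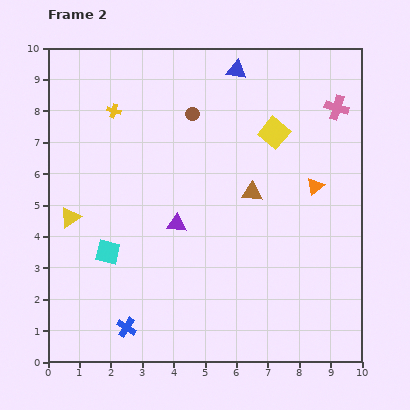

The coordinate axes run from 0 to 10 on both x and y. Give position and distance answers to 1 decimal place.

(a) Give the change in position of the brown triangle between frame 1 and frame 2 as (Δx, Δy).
(-0.8, -2.1)

The brown triangle was at (7.3, 7.5) in frame 1 and (6.5, 5.4) in frame 2.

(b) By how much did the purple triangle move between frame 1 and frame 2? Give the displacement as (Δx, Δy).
(0.7, -0.6)

The purple triangle was at (3.4, 5.0) in frame 1 and (4.1, 4.4) in frame 2.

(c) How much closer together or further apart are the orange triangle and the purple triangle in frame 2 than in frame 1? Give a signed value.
-0.5

Distance in frame 1: 5.1. Distance in frame 2: 4.6.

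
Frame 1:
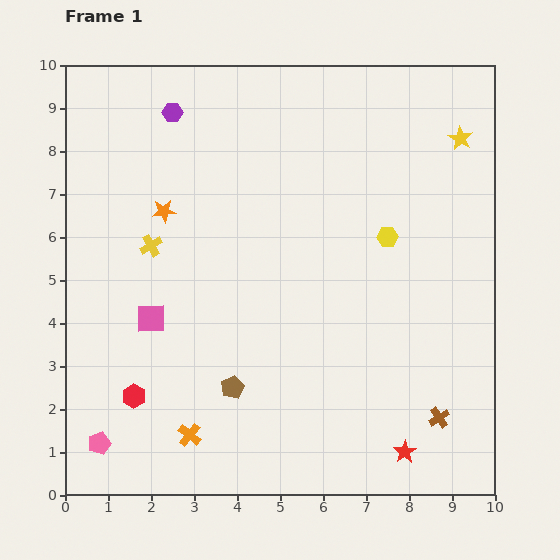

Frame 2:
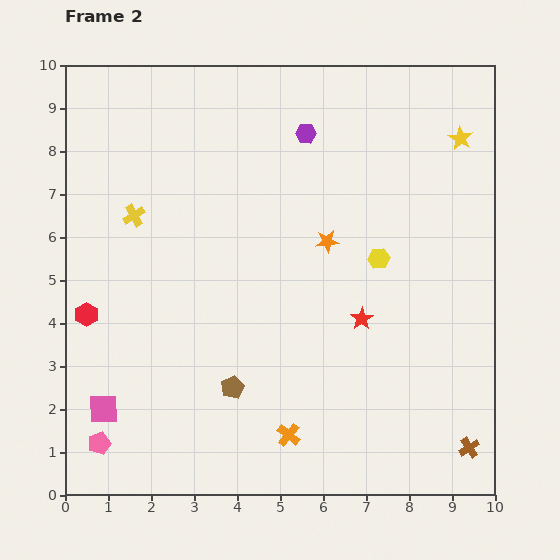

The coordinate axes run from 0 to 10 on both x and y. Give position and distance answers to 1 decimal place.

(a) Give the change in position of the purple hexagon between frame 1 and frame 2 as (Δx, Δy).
(3.1, -0.5)

The purple hexagon was at (2.5, 8.9) in frame 1 and (5.6, 8.4) in frame 2.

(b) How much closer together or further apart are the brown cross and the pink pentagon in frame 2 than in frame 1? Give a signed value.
+0.7

Distance in frame 1: 7.9. Distance in frame 2: 8.6.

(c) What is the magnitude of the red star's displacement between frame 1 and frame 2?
3.3

The red star moved from (7.9, 1.0) to (6.9, 4.1), a distance of √(1.0² + 3.1²) ≈ 3.3.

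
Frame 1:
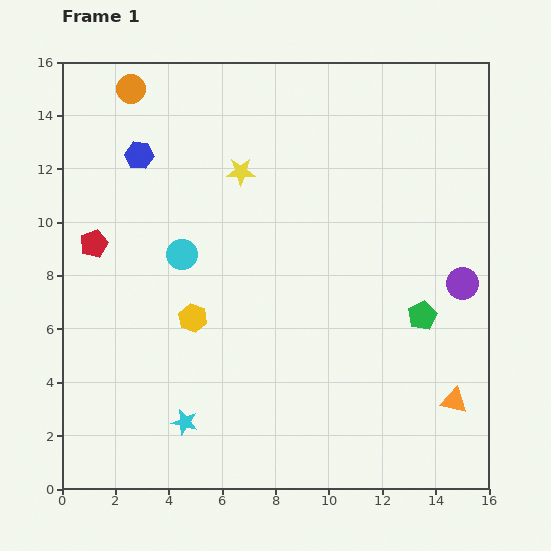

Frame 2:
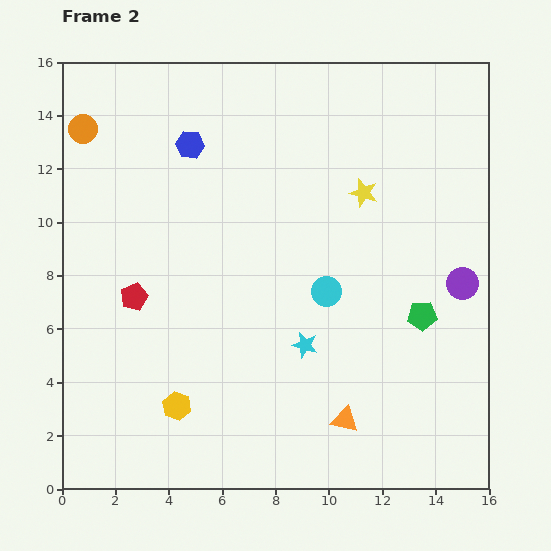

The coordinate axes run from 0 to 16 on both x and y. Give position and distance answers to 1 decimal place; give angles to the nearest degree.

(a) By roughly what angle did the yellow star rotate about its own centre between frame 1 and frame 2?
15° clockwise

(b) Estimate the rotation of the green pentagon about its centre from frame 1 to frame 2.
24° clockwise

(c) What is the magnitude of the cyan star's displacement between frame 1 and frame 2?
5.4

The cyan star moved from (4.6, 2.5) to (9.1, 5.4), a distance of √(4.5² + 2.9²) ≈ 5.4.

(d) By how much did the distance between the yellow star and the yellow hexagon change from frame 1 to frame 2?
+4.8

Distance in frame 1: 5.8. Distance in frame 2: 10.6.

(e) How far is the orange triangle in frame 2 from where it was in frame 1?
4.2

The orange triangle moved from (14.7, 3.3) to (10.6, 2.6), a distance of √(4.1² + 0.7²) ≈ 4.2.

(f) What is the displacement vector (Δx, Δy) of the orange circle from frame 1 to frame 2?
(-1.8, -1.5)

The orange circle was at (2.6, 15.0) in frame 1 and (0.8, 13.5) in frame 2.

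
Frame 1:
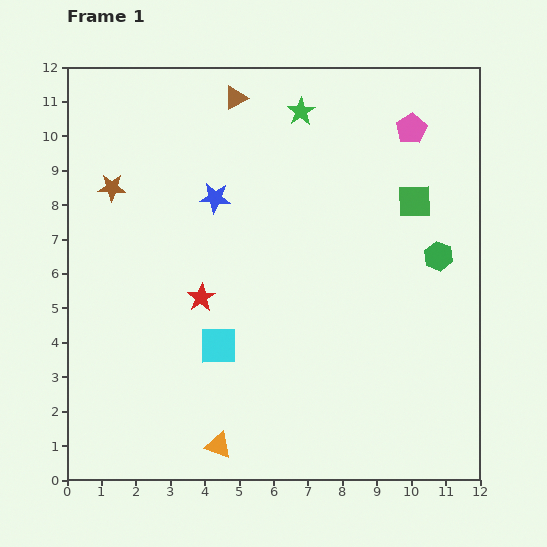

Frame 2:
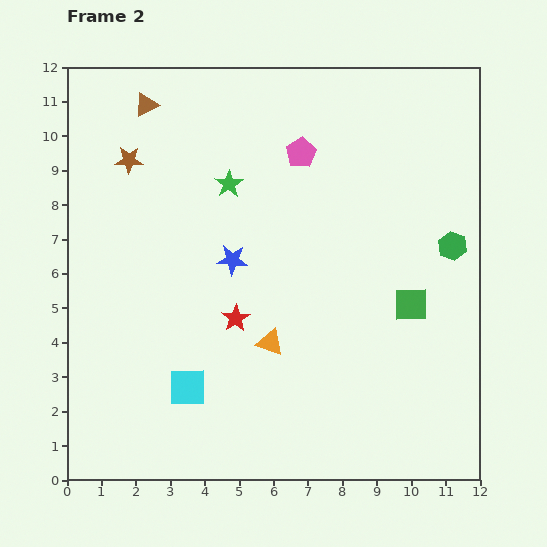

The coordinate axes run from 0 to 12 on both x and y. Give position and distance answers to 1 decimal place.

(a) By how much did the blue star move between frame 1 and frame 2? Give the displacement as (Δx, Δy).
(0.5, -1.8)

The blue star was at (4.3, 8.2) in frame 1 and (4.8, 6.4) in frame 2.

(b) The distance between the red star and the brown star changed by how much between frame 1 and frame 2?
+1.4

Distance in frame 1: 4.1. Distance in frame 2: 5.5.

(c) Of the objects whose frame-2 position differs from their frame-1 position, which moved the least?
the green hexagon

(moved 0.5)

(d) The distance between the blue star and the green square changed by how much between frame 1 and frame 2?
-0.4

Distance in frame 1: 5.8. Distance in frame 2: 5.4.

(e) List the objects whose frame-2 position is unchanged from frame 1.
none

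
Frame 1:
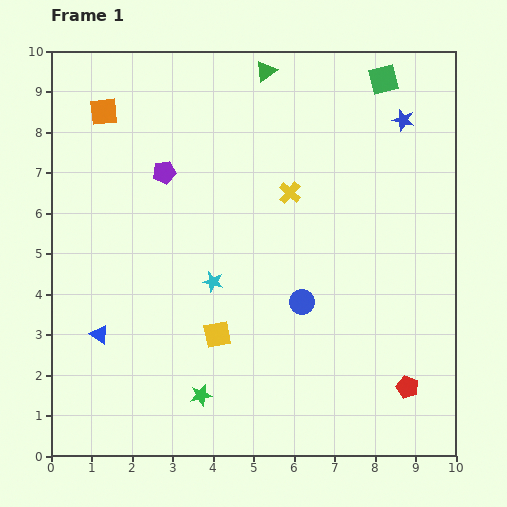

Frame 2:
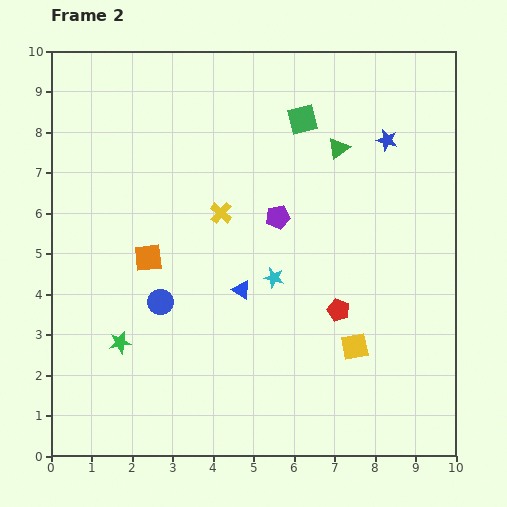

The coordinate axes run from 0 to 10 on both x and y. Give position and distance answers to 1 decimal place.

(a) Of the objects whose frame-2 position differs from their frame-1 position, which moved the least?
the blue star

(moved 0.6)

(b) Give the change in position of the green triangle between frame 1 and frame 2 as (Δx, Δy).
(1.8, -1.9)

The green triangle was at (5.3, 9.5) in frame 1 and (7.1, 7.6) in frame 2.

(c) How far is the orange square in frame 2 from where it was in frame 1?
3.8

The orange square moved from (1.3, 8.5) to (2.4, 4.9), a distance of √(1.1² + 3.6²) ≈ 3.8.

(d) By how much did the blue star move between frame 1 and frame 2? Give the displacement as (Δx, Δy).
(-0.4, -0.5)

The blue star was at (8.7, 8.3) in frame 1 and (8.3, 7.8) in frame 2.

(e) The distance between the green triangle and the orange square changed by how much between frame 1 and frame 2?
+1.3

Distance in frame 1: 4.1. Distance in frame 2: 5.4.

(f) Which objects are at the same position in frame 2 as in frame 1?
none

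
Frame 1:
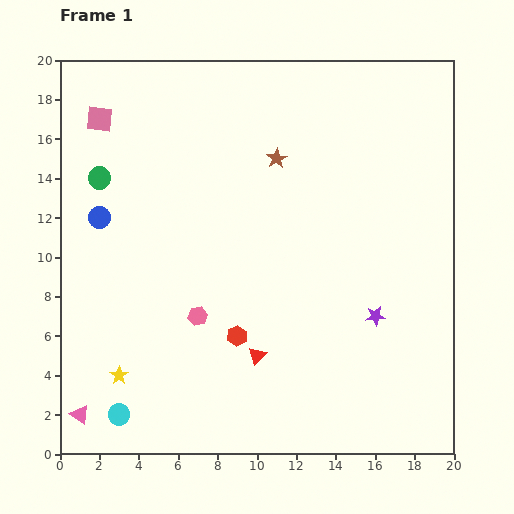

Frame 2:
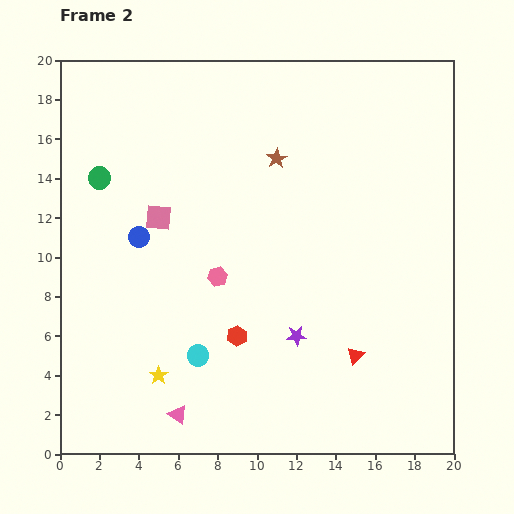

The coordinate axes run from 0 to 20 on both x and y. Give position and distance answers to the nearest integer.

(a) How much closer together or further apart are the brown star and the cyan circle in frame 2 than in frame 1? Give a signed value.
-4

Distance in frame 1: 15. Distance in frame 2: 11.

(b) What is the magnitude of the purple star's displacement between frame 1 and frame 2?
4

The purple star moved from (16, 7) to (12, 6), a distance of √(4² + 1²) ≈ 4.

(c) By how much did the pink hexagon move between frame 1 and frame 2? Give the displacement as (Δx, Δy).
(1, 2)

The pink hexagon was at (7, 7) in frame 1 and (8, 9) in frame 2.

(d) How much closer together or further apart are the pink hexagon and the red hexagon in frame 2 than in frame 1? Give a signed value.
+1

Distance in frame 1: 2. Distance in frame 2: 3.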